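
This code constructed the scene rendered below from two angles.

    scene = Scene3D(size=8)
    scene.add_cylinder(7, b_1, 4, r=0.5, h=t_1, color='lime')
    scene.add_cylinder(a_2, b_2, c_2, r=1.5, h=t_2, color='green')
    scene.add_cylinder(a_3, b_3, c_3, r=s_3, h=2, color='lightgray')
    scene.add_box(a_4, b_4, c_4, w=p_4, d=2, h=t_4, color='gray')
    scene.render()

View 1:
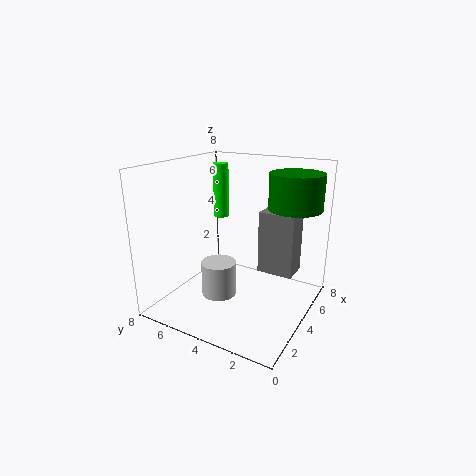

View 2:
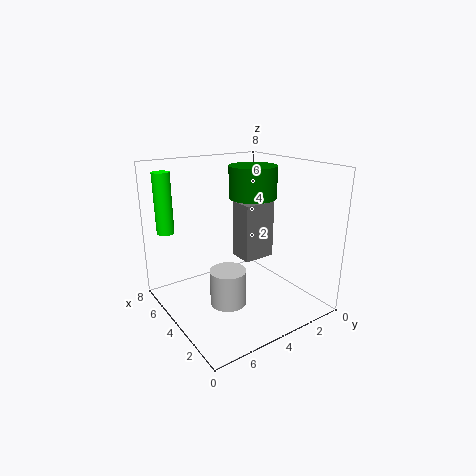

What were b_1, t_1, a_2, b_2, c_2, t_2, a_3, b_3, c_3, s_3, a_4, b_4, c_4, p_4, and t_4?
b_1 = 7; t_1 = 3.5; a_2 = 6; b_2 = 1.5; c_2 = 5.5; t_2 = 2; a_3 = 3.5; b_3 = 5; c_3 = 0.5; s_3 = 1; a_4 = 4.5; b_4 = 1; c_4 = 2; p_4 = 1.5; t_4 = 3.5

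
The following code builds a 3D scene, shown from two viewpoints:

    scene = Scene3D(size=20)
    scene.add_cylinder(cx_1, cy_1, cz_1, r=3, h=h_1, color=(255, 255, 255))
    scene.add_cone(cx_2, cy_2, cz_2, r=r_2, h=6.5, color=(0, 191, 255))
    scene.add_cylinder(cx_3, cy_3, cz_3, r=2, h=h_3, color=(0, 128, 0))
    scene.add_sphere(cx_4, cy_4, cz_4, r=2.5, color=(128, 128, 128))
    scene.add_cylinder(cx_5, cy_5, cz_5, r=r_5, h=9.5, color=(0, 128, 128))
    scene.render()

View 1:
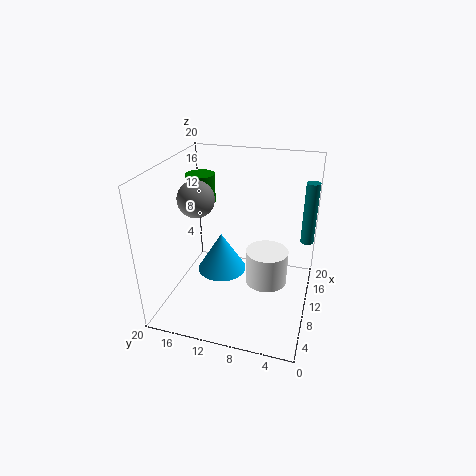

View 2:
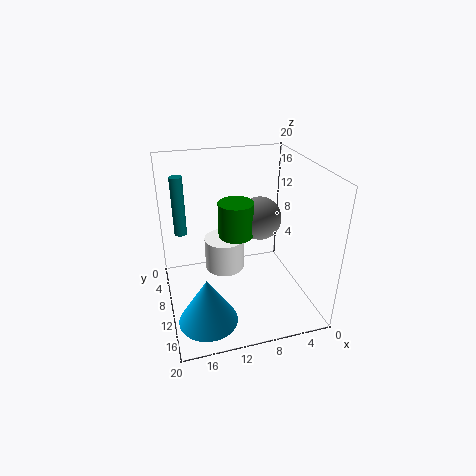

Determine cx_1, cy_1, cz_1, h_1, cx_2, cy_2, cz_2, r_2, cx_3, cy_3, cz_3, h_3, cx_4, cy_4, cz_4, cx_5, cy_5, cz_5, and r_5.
cx_1 = 11
cy_1 = 6
cz_1 = 3
h_1 = 5
cx_2 = 15.5
cy_2 = 14.5
cz_2 = 0.5
r_2 = 4
cx_3 = 12
cy_3 = 16
cz_3 = 14
h_3 = 4
cx_4 = 9
cy_4 = 15.5
cz_4 = 15.5
cx_5 = 17
cy_5 = 1
cz_5 = 7
r_5 = 1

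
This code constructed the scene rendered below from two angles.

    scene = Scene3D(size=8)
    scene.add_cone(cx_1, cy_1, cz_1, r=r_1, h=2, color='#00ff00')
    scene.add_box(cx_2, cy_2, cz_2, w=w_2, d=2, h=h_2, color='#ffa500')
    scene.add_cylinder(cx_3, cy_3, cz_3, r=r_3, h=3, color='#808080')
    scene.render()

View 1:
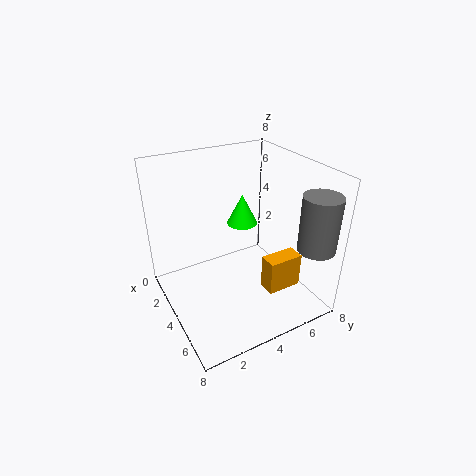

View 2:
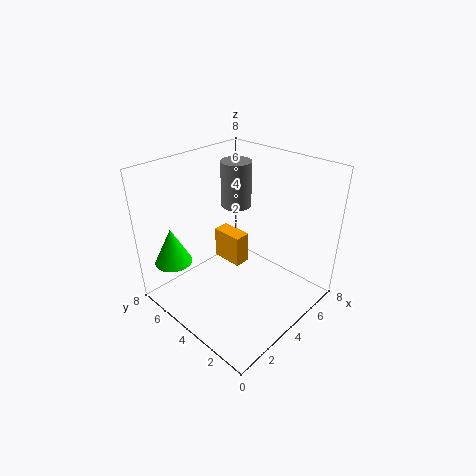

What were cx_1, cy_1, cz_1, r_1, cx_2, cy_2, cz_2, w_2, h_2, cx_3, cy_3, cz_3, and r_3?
cx_1 = 1
cy_1 = 6
cz_1 = 3
r_1 = 1
cx_2 = 5
cy_2 = 5
cz_2 = 1
w_2 = 1
h_2 = 2
cx_3 = 7
cy_3 = 7
cz_3 = 4
r_3 = 1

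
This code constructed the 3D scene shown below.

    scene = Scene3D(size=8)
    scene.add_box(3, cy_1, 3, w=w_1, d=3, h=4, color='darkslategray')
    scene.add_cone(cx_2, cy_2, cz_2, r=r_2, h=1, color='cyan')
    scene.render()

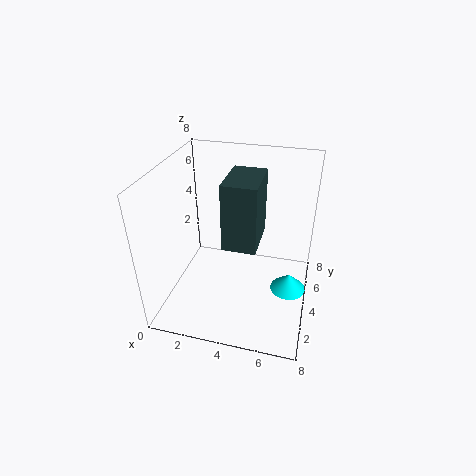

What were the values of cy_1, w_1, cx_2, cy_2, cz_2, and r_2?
cy_1 = 4
w_1 = 2
cx_2 = 7
cy_2 = 4
cz_2 = 1
r_2 = 1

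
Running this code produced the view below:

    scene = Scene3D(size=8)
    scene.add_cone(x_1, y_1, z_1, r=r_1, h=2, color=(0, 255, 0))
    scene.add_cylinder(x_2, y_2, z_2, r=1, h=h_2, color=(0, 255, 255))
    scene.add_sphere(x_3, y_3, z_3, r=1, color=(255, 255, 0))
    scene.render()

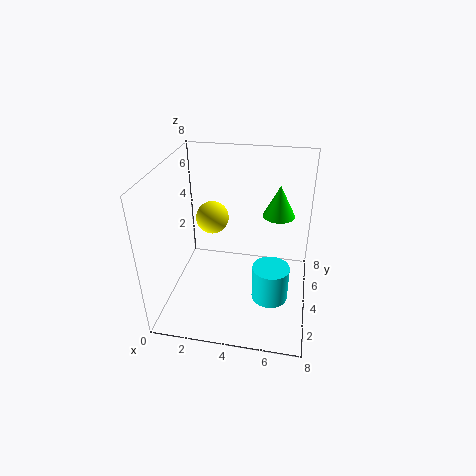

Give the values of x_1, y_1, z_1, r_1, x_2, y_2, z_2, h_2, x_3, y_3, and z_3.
x_1 = 6, y_1 = 7, z_1 = 4, r_1 = 1, x_2 = 6, y_2 = 3, z_2 = 1, h_2 = 2, x_3 = 2, y_3 = 6, z_3 = 4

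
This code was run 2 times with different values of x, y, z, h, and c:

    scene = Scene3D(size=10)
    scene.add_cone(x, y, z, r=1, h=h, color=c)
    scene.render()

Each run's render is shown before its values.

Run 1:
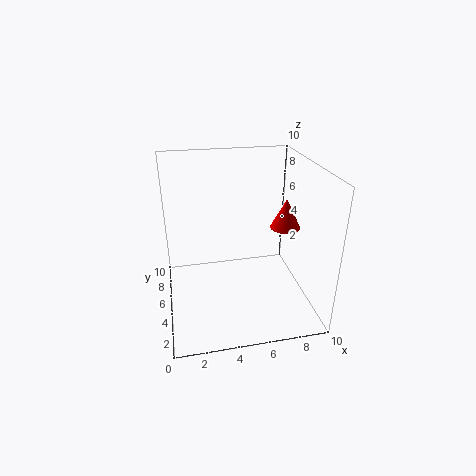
x = 8, y = 4, z = 6, h = 2, c = 'red'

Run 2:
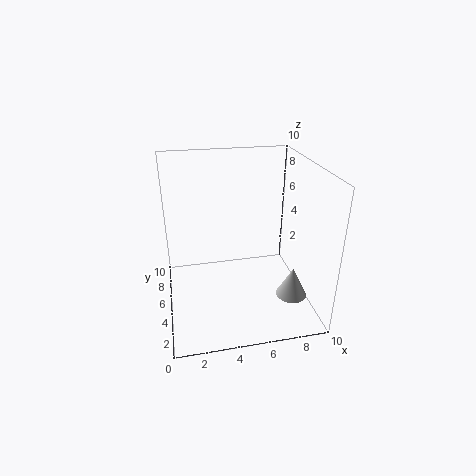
x = 8, y = 2, z = 2, h = 2, c = 'lightgray'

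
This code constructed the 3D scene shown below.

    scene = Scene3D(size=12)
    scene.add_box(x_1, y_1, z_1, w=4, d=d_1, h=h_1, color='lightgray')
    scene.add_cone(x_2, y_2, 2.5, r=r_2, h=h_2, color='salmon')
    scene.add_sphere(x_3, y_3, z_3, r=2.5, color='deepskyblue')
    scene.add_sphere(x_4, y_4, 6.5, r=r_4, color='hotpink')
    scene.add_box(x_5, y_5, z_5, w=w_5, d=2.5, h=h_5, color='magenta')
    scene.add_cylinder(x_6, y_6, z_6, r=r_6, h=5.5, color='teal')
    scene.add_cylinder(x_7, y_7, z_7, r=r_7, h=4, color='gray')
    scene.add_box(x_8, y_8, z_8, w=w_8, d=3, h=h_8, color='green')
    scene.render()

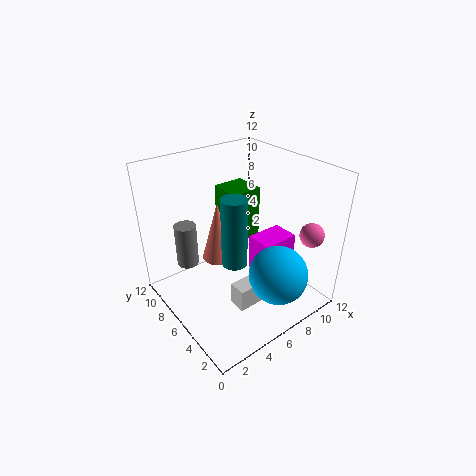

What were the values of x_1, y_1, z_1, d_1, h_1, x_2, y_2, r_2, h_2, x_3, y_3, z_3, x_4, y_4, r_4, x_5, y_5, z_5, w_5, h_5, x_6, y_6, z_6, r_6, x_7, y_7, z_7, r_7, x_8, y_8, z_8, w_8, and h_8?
x_1 = 4.5, y_1 = 3.5, z_1 = 0.5, d_1 = 1.5, h_1 = 2, x_2 = 6, y_2 = 9, r_2 = 1.5, h_2 = 5.5, x_3 = 8, y_3 = 3, z_3 = 3, x_4 = 10.5, y_4 = 2, r_4 = 1, x_5 = 8.5, y_5 = 5, z_5 = 1, w_5 = 3.5, h_5 = 3.5, x_6 = 4.5, y_6 = 4.5, z_6 = 5, r_6 = 1, x_7 = 3.5, y_7 = 10.5, z_7 = 2, r_7 = 1, x_8 = 7.5, y_8 = 8.5, z_8 = 3.5, w_8 = 3, h_8 = 5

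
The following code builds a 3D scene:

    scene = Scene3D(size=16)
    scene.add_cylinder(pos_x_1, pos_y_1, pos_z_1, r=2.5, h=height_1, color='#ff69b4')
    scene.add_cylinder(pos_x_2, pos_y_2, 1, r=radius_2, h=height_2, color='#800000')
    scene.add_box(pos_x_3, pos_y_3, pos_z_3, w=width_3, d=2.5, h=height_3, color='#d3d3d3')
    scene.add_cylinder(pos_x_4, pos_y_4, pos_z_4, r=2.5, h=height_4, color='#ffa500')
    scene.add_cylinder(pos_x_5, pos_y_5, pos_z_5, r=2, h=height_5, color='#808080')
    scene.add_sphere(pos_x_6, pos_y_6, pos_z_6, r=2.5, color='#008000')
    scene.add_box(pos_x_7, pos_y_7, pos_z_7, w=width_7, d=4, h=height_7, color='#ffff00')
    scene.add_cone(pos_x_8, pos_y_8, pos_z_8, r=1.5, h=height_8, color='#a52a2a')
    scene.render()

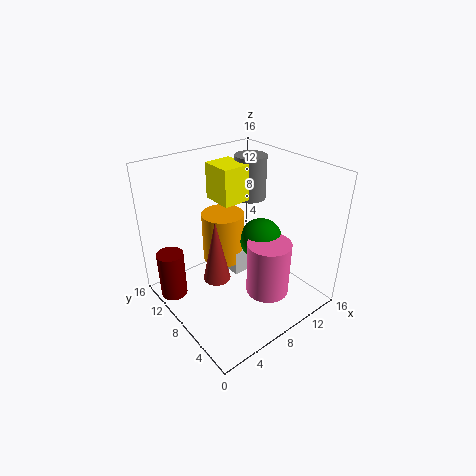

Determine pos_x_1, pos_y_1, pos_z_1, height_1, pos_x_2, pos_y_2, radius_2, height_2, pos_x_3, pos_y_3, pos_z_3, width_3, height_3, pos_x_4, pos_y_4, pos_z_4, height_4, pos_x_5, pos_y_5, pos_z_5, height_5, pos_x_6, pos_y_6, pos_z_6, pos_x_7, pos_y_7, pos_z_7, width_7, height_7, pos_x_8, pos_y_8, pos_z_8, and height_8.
pos_x_1 = 10.5; pos_y_1 = 5.5; pos_z_1 = 1; height_1 = 6.5; pos_x_2 = 1.5; pos_y_2 = 12; radius_2 = 1.5; height_2 = 5.5; pos_x_3 = 8.5; pos_y_3 = 9; pos_z_3 = 2; width_3 = 2; height_3 = 3; pos_x_4 = 8.5; pos_y_4 = 11.5; pos_z_4 = 3.5; height_4 = 6; pos_x_5 = 14; pos_y_5 = 13; pos_z_5 = 9.5; height_5 = 5.5; pos_x_6 = 11.5; pos_y_6 = 8; pos_z_6 = 6.5; pos_x_7 = 9; pos_y_7 = 11.5; pos_z_7 = 10; width_7 = 3.5; height_7 = 4.5; pos_x_8 = 5; pos_y_8 = 8; pos_z_8 = 4; height_8 = 7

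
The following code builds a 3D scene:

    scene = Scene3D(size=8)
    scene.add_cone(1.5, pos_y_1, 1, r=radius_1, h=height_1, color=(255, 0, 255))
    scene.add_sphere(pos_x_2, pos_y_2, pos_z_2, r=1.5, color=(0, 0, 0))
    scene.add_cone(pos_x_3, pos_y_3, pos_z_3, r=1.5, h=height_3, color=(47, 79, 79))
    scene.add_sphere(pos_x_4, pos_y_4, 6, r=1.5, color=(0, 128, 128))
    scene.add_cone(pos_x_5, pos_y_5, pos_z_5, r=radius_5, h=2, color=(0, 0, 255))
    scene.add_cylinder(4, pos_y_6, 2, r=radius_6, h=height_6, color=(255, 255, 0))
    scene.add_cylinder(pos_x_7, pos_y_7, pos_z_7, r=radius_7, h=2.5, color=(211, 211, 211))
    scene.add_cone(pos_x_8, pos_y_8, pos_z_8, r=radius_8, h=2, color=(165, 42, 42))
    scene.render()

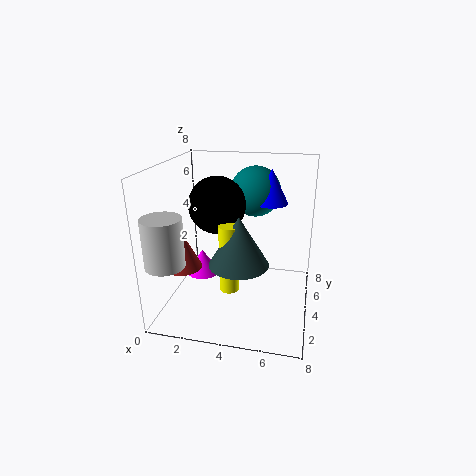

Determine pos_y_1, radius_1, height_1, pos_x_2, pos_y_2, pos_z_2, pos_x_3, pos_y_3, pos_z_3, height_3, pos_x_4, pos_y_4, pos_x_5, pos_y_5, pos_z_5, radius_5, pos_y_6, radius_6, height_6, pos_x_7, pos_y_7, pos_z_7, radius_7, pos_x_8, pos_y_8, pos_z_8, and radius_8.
pos_y_1 = 5; radius_1 = 1; height_1 = 1.5; pos_x_2 = 3; pos_y_2 = 3.5; pos_z_2 = 6; pos_x_3 = 4.5; pos_y_3 = 2; pos_z_3 = 3.5; height_3 = 2.5; pos_x_4 = 4.5; pos_y_4 = 6.5; pos_x_5 = 5.5; pos_y_5 = 6; pos_z_5 = 5.5; radius_5 = 1; pos_y_6 = 2; radius_6 = 0.5; height_6 = 3.5; pos_x_7 = 1; pos_y_7 = 1; pos_z_7 = 3.5; radius_7 = 1; pos_x_8 = 1.5; pos_y_8 = 2; pos_z_8 = 3; radius_8 = 1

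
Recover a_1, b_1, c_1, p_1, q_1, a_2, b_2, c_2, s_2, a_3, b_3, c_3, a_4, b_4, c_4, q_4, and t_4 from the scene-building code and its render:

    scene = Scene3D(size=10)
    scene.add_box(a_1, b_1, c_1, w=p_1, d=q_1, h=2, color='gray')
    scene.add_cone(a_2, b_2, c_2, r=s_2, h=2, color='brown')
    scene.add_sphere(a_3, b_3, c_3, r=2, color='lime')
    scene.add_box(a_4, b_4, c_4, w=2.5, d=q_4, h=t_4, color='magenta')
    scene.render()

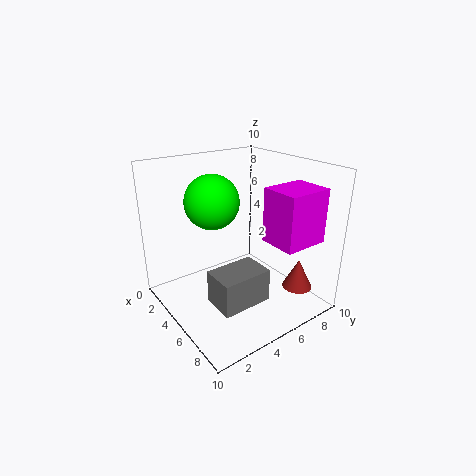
a_1 = 7.5
b_1 = 1
c_1 = 3
p_1 = 2
q_1 = 3
a_2 = 8.5
b_2 = 7.5
c_2 = 2
s_2 = 1
a_3 = 2.5
b_3 = 4.5
c_3 = 7
a_4 = 7
b_4 = 5.5
c_4 = 5.5
q_4 = 3
t_4 = 3.5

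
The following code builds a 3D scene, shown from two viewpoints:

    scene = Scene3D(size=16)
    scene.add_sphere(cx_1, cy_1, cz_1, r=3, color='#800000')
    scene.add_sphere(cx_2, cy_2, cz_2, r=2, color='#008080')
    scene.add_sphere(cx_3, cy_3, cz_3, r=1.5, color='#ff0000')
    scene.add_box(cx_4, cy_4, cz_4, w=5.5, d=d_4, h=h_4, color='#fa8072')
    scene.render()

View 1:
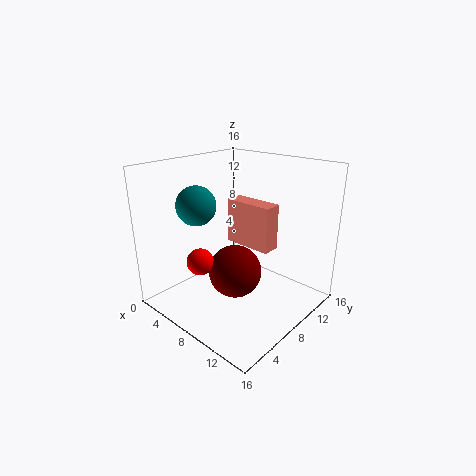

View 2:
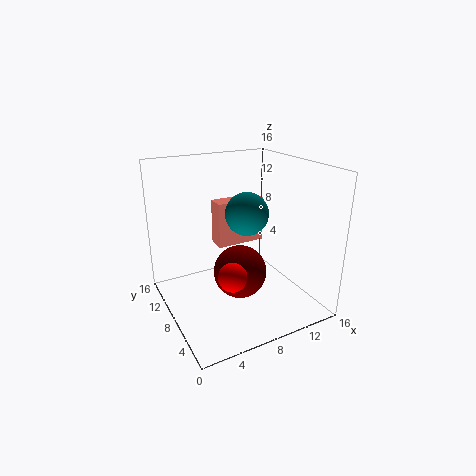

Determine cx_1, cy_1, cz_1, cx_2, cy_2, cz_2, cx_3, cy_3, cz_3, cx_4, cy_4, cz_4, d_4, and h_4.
cx_1 = 8; cy_1 = 7.5; cz_1 = 4; cx_2 = 6.5; cy_2 = 3.5; cz_2 = 12.5; cx_3 = 5.5; cy_3 = 4.5; cz_3 = 5.5; cx_4 = 6; cy_4 = 8.5; cz_4 = 7; d_4 = 2; h_4 = 5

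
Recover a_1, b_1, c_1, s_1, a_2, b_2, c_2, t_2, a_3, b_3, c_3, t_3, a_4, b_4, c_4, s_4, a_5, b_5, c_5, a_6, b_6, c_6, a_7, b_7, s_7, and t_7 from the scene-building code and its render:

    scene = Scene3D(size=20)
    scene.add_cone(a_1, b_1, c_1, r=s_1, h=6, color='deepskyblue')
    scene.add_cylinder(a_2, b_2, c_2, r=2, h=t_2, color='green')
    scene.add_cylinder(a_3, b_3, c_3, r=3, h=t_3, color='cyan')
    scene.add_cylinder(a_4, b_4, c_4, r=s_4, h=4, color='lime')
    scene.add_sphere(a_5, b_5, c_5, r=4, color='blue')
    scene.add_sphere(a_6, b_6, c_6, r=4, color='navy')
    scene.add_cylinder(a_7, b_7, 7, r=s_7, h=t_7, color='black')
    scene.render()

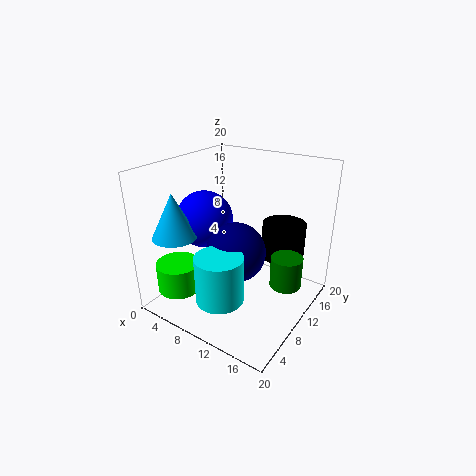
a_1 = 4, b_1 = 4, c_1 = 11, s_1 = 3, a_2 = 18, b_2 = 9, c_2 = 6, t_2 = 4, a_3 = 12, b_3 = 3, c_3 = 5, t_3 = 6, a_4 = 4, b_4 = 4, c_4 = 3, s_4 = 3, a_5 = 5, b_5 = 9, c_5 = 12, a_6 = 11, b_6 = 8, c_6 = 9, a_7 = 15, b_7 = 14, s_7 = 3, t_7 = 5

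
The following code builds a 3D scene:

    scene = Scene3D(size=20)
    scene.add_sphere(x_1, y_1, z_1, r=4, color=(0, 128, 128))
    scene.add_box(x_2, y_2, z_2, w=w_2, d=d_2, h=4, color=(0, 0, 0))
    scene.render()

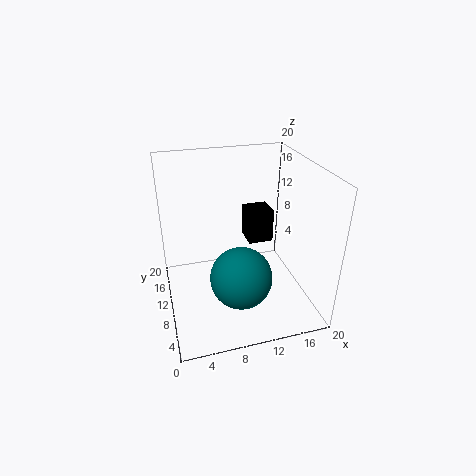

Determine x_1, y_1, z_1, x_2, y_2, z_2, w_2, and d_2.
x_1 = 9
y_1 = 5
z_1 = 7
x_2 = 10
y_2 = 5
z_2 = 12
w_2 = 3
d_2 = 3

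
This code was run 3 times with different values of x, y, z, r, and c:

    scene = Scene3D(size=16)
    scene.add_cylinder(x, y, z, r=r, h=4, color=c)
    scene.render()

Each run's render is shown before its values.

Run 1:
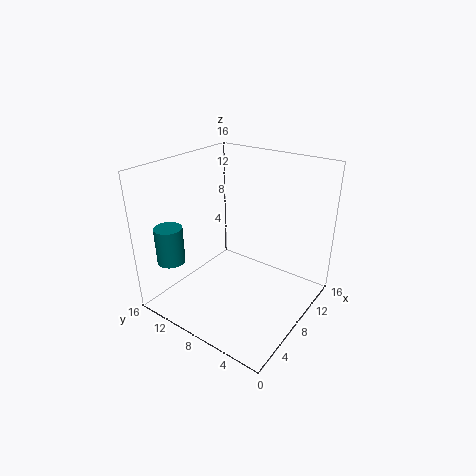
x = 2.5; y = 13; z = 6; r = 1.5; c = 'teal'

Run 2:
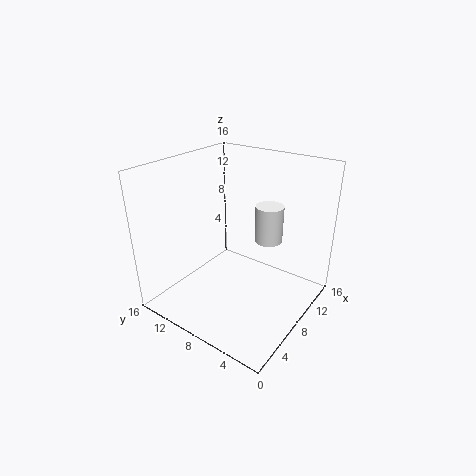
x = 9.5; y = 5; z = 8; r = 1.5; c = 'white'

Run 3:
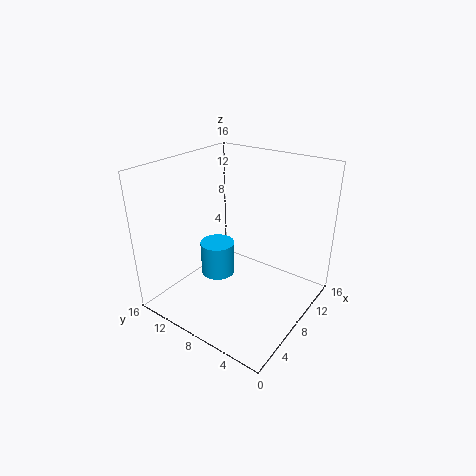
x = 8; y = 11; z = 2.5; r = 2; c = 'deepskyblue'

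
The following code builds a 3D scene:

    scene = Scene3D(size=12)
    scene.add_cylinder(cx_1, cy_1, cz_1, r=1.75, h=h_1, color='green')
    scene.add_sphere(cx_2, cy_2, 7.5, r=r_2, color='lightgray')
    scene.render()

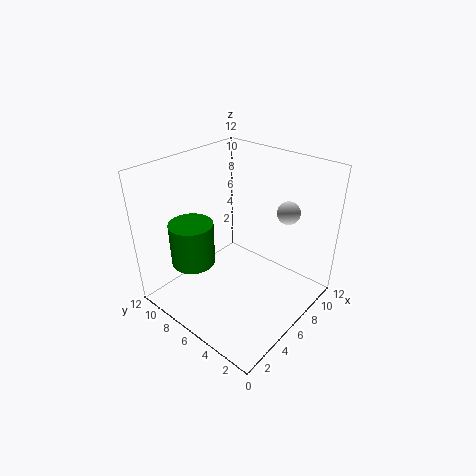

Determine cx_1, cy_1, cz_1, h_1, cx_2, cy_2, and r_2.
cx_1 = 2.75; cy_1 = 8; cz_1 = 4.5; h_1 = 3.5; cx_2 = 10; cy_2 = 3.75; r_2 = 1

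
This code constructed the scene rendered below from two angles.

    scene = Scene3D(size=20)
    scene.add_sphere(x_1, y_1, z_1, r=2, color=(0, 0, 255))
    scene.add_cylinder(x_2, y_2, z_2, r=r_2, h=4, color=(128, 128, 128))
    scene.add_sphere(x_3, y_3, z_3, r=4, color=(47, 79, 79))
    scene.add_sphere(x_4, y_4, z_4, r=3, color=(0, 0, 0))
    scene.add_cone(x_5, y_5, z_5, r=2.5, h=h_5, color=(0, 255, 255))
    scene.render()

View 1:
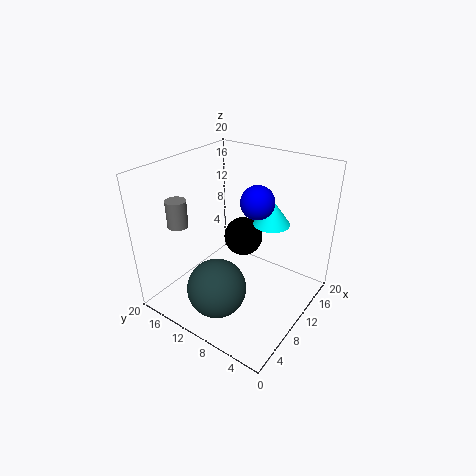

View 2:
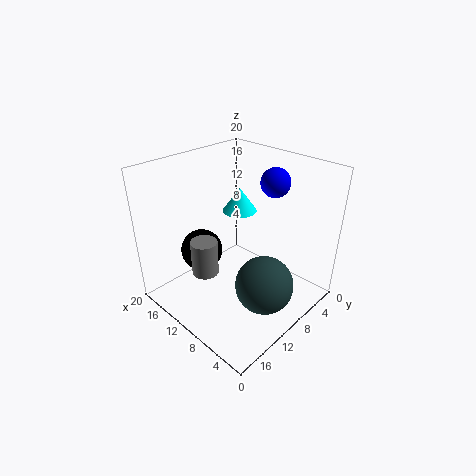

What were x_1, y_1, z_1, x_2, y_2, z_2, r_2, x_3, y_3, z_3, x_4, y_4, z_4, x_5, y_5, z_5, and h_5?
x_1 = 7.5
y_1 = 5.5
z_1 = 17.5
x_2 = 7
y_2 = 18.5
z_2 = 10.5
r_2 = 1.5
x_3 = 5
y_3 = 10
z_3 = 4.5
x_4 = 15
y_4 = 12.5
z_4 = 7
x_5 = 13
y_5 = 6.5
z_5 = 12
h_5 = 3.5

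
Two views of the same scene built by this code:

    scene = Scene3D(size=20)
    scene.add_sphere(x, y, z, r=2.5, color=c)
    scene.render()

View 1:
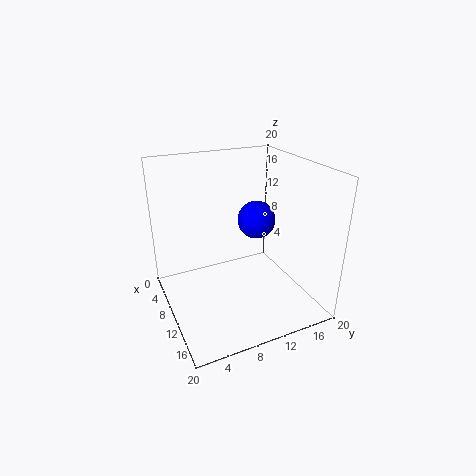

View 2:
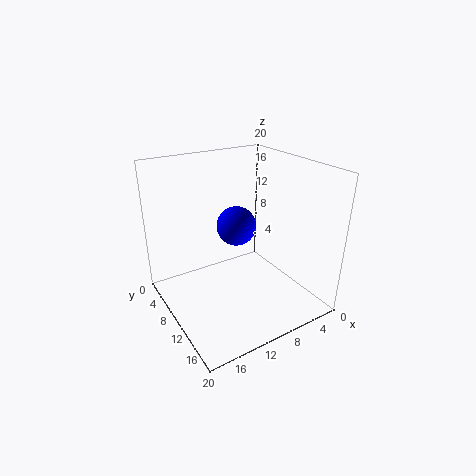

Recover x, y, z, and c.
x = 11.5; y = 12; z = 13; c = 'blue'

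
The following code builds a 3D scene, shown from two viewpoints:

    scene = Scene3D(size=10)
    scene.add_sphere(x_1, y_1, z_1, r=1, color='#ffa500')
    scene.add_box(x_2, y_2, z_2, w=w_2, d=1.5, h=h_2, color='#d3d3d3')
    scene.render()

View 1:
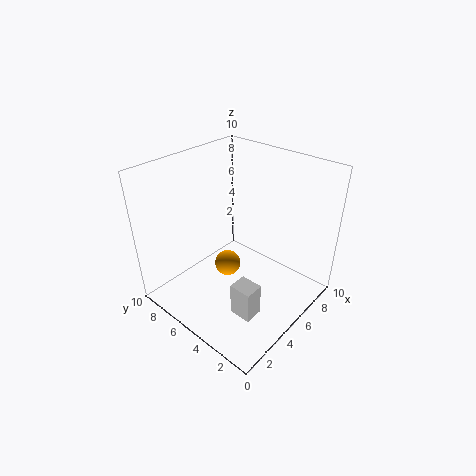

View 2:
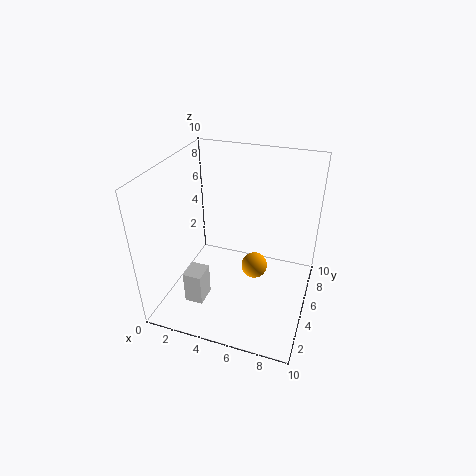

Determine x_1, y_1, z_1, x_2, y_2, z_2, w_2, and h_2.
x_1 = 5.75; y_1 = 6.75; z_1 = 1.5; x_2 = 2.25; y_2 = 1.75; z_2 = 1.25; w_2 = 1.25; h_2 = 2.25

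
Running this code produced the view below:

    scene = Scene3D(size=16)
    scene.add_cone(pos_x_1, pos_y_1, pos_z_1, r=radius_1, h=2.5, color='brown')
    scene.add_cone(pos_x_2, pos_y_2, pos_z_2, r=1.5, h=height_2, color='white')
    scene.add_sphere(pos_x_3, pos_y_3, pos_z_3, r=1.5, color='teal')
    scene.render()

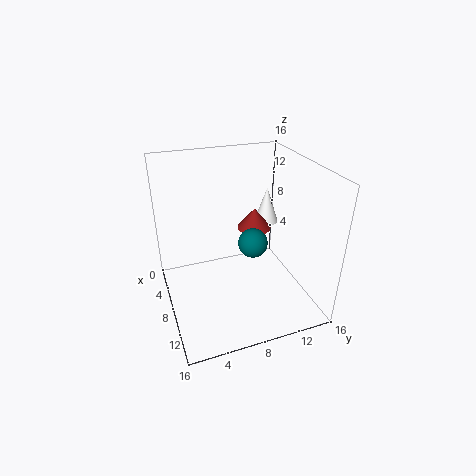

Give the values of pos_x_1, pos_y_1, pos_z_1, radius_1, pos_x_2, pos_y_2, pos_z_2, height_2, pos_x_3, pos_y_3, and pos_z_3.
pos_x_1 = 5.5
pos_y_1 = 11
pos_z_1 = 7.5
radius_1 = 2
pos_x_2 = 3.5
pos_y_2 = 13.5
pos_z_2 = 7
height_2 = 4.5
pos_x_3 = 11
pos_y_3 = 8.5
pos_z_3 = 9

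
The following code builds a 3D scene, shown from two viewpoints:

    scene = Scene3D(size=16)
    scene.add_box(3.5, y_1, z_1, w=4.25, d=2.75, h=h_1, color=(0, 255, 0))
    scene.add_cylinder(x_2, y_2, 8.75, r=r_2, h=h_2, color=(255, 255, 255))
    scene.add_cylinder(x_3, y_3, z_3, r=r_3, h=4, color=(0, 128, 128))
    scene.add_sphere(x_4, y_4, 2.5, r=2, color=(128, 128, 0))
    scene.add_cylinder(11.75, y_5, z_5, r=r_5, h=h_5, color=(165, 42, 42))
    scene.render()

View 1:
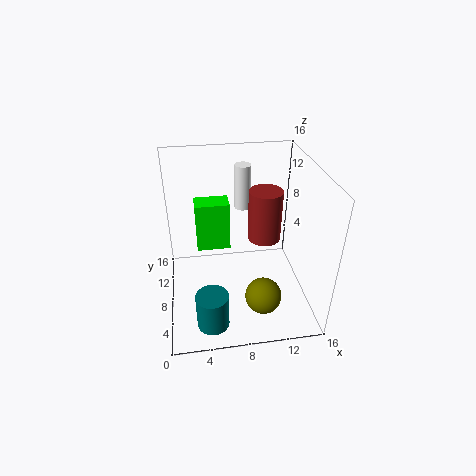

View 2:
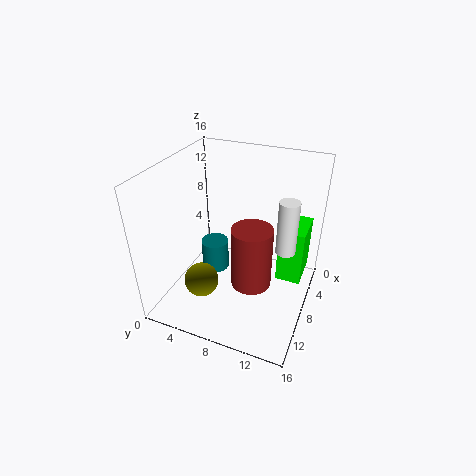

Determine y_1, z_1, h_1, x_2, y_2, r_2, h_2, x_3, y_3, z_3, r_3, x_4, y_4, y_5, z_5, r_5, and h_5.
y_1 = 12.5, z_1 = 3.5, h_1 = 6.25, x_2 = 9.5, y_2 = 13.75, r_2 = 1, h_2 = 5.5, x_3 = 4.5, y_3 = 3.25, z_3 = 0.25, r_3 = 1.75, x_4 = 10.25, y_4 = 4.25, y_5 = 11, z_5 = 5.75, r_5 = 2, h_5 = 6.25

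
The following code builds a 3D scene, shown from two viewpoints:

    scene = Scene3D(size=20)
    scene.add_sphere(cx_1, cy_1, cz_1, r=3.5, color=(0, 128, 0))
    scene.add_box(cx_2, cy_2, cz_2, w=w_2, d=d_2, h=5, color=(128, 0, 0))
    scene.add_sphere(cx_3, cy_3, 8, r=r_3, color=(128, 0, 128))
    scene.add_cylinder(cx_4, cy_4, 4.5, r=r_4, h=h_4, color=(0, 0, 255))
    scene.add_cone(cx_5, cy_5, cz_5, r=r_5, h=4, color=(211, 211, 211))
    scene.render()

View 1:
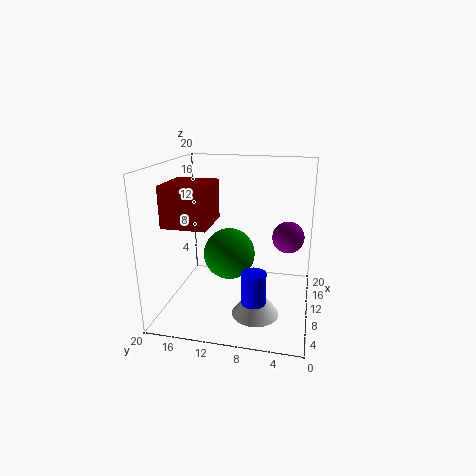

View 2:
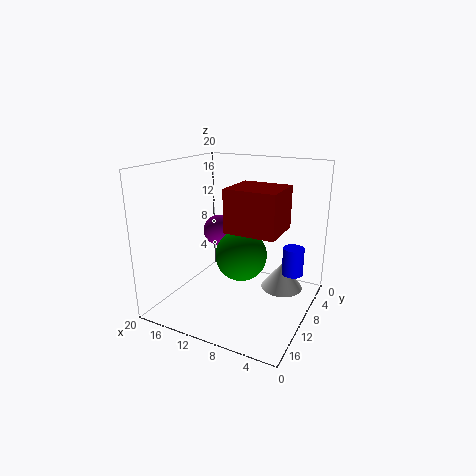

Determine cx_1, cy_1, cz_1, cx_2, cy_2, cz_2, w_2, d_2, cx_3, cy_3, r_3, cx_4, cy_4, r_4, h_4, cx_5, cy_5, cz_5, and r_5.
cx_1 = 9; cy_1 = 11; cz_1 = 8; cx_2 = 2; cy_2 = 12; cz_2 = 13.5; w_2 = 6; d_2 = 5.5; cx_3 = 17; cy_3 = 3.5; r_3 = 2.5; cx_4 = 3; cy_4 = 6.5; r_4 = 1.5; h_4 = 4; cx_5 = 4.5; cy_5 = 6.5; cz_5 = 2; r_5 = 3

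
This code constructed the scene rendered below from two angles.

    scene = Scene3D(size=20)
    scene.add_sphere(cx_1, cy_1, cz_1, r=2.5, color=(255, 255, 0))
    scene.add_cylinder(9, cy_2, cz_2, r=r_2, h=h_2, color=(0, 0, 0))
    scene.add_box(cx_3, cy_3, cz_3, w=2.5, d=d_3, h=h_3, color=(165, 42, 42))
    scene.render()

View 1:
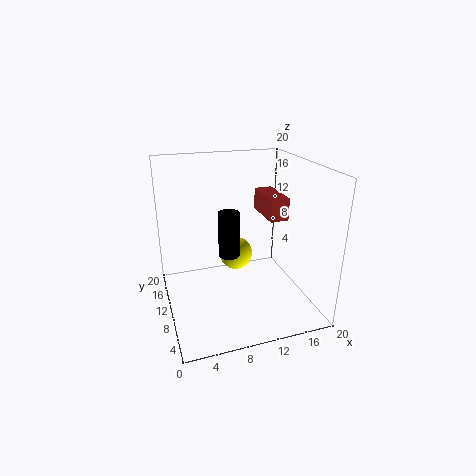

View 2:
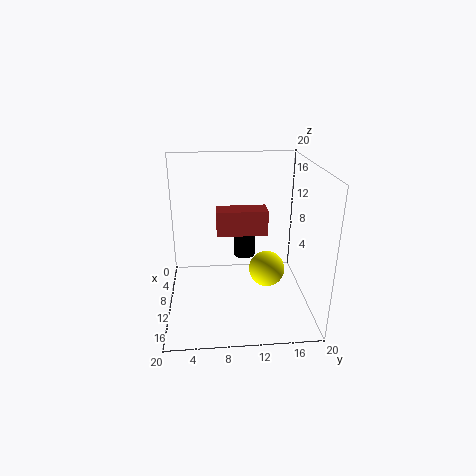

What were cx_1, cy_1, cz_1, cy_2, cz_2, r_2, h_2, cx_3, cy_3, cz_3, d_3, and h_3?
cx_1 = 11, cy_1 = 14, cz_1 = 5.5, cy_2 = 11, cz_2 = 7, r_2 = 1.5, h_2 = 6.5, cx_3 = 13.5, cy_3 = 7, cz_3 = 13, d_3 = 6, h_3 = 3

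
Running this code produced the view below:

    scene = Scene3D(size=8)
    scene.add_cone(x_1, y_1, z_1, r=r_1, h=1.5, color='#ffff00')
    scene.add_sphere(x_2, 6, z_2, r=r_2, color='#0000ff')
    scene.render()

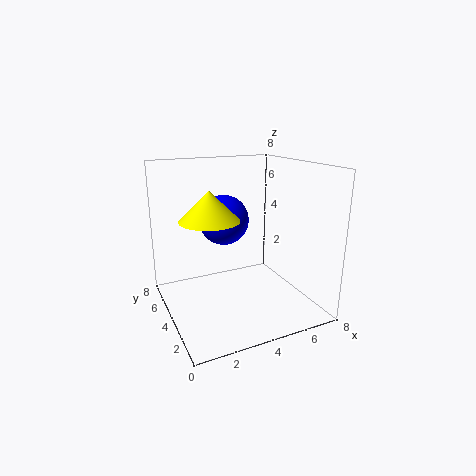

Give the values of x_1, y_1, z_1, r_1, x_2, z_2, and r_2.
x_1 = 2; y_1 = 3; z_1 = 5.5; r_1 = 1.5; x_2 = 4; z_2 = 4.5; r_2 = 1.5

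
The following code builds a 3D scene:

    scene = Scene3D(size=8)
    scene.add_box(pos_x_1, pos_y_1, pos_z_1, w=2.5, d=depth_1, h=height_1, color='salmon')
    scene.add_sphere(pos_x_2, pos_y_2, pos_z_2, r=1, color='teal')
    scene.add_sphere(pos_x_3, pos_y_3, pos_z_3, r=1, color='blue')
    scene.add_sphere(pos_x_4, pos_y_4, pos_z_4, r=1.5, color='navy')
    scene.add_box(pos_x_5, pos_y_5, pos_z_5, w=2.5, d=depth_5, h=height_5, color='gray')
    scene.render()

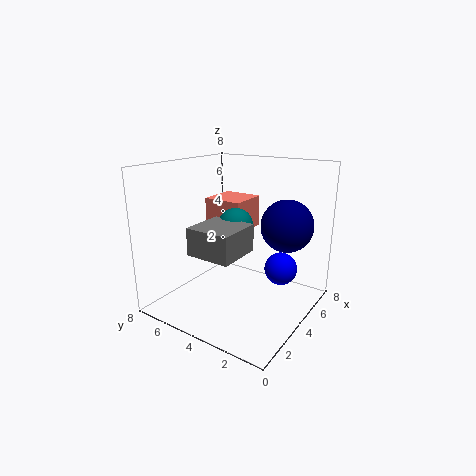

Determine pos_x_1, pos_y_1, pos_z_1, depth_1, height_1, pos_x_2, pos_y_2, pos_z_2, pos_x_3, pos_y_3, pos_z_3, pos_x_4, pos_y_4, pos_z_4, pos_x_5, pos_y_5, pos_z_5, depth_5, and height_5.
pos_x_1 = 5.5
pos_y_1 = 5
pos_z_1 = 3.5
depth_1 = 2.5
height_1 = 2
pos_x_2 = 4.5
pos_y_2 = 4.5
pos_z_2 = 4.5
pos_x_3 = 6.5
pos_y_3 = 2.5
pos_z_3 = 1.5
pos_x_4 = 6
pos_y_4 = 2
pos_z_4 = 4.5
pos_x_5 = 1.5
pos_y_5 = 3
pos_z_5 = 3.5
depth_5 = 2.5
height_5 = 1.5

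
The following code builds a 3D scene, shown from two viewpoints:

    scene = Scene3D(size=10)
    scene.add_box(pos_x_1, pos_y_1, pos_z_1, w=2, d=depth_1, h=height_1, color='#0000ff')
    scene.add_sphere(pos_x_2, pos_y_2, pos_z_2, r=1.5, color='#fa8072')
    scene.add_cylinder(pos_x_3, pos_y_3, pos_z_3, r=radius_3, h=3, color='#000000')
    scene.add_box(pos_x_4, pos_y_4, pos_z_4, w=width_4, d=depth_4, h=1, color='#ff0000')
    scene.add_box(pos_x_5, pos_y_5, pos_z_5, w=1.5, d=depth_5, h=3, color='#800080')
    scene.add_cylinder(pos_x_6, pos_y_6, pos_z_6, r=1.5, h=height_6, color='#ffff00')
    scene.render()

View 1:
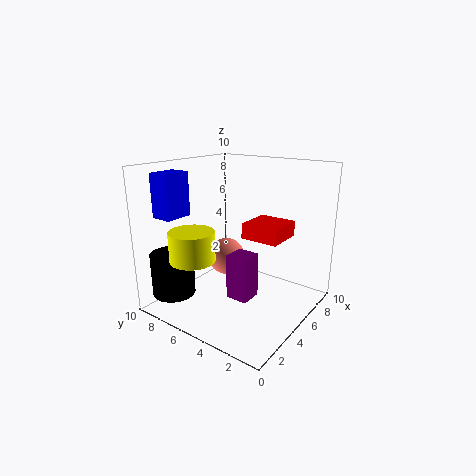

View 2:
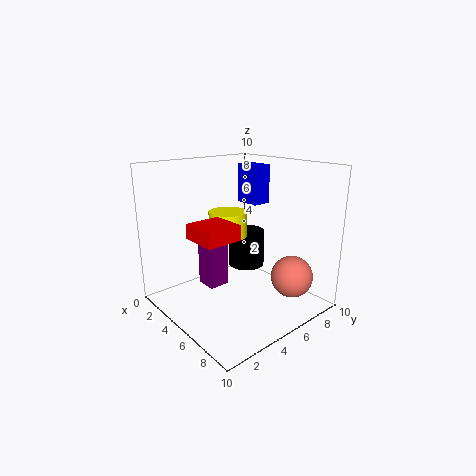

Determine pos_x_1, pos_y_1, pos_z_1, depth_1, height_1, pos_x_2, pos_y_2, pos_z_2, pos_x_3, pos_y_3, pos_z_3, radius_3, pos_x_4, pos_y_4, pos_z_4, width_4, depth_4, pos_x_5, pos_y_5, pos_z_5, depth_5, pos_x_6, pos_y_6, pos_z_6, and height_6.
pos_x_1 = 1.5
pos_y_1 = 8
pos_z_1 = 6.5
depth_1 = 1.5
height_1 = 3
pos_x_2 = 7.5
pos_y_2 = 8
pos_z_2 = 2
pos_x_3 = 2
pos_y_3 = 8.5
pos_z_3 = 1
radius_3 = 1.5
pos_x_4 = 4
pos_y_4 = 1.5
pos_z_4 = 5.5
width_4 = 2.5
depth_4 = 2.5
pos_x_5 = 3
pos_y_5 = 3
pos_z_5 = 1.5
depth_5 = 1.5
pos_x_6 = 2
pos_y_6 = 6.5
pos_z_6 = 4
height_6 = 2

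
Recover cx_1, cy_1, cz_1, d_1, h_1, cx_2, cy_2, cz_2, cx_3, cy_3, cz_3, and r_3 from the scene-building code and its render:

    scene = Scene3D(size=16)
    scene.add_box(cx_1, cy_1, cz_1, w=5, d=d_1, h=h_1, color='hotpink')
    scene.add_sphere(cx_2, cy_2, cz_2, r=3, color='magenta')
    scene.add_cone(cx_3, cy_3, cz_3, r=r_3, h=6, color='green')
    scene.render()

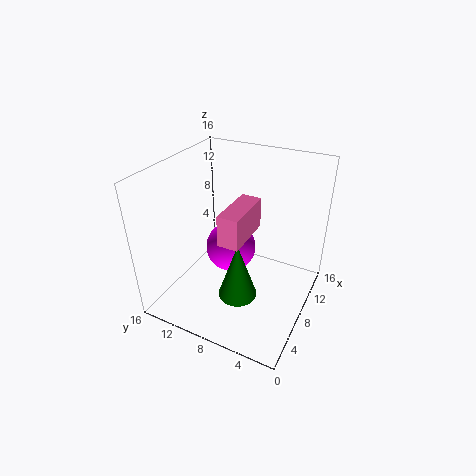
cx_1 = 2, cy_1 = 5, cz_1 = 11, d_1 = 2, h_1 = 3, cx_2 = 10, cy_2 = 10, cz_2 = 5, cx_3 = 4, cy_3 = 6, cz_3 = 4, r_3 = 2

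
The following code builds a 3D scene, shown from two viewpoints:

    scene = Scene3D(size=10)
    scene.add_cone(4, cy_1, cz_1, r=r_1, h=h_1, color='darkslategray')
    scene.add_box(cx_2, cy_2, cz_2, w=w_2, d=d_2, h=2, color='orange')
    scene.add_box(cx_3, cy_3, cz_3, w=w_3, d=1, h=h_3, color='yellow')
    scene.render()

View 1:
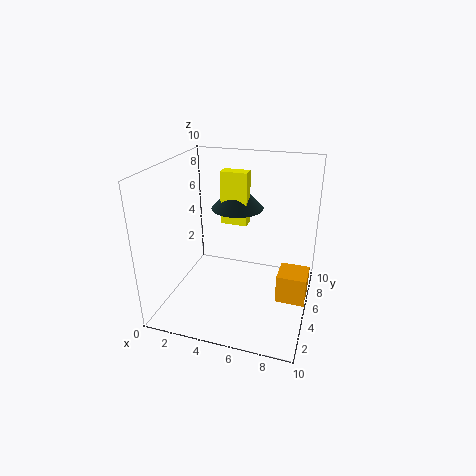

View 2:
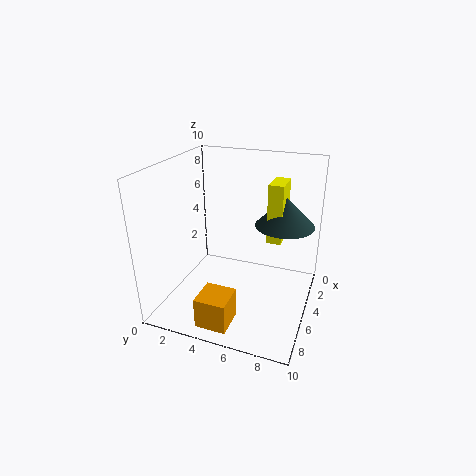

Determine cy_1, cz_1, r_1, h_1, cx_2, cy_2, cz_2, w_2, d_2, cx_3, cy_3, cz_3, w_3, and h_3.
cy_1 = 8
cz_1 = 6
r_1 = 2
h_1 = 2
cx_2 = 8
cy_2 = 4
cz_2 = 1
w_2 = 2
d_2 = 2
cx_3 = 3
cy_3 = 7
cz_3 = 5
w_3 = 2
h_3 = 4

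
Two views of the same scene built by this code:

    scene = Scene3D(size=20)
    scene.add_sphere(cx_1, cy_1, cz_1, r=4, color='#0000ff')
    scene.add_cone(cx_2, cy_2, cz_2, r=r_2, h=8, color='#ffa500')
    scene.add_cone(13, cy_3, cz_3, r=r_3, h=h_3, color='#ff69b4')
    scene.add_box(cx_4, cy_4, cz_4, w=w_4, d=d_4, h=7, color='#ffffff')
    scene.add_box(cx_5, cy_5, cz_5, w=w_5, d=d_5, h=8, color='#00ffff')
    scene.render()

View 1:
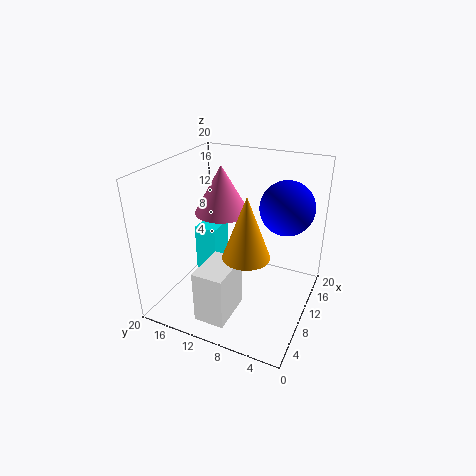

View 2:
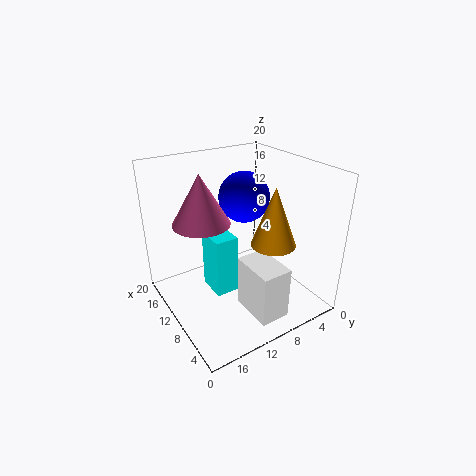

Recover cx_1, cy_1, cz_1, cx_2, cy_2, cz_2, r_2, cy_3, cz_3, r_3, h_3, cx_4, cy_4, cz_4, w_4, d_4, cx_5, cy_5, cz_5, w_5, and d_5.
cx_1 = 16
cy_1 = 5
cz_1 = 13
cx_2 = 6
cy_2 = 7
cz_2 = 10
r_2 = 3
cy_3 = 14
cz_3 = 12
r_3 = 4
h_3 = 7
cx_4 = 1
cy_4 = 8
cz_4 = 2
w_4 = 6
d_4 = 4
cx_5 = 7
cy_5 = 12
cz_5 = 4
w_5 = 4
d_5 = 3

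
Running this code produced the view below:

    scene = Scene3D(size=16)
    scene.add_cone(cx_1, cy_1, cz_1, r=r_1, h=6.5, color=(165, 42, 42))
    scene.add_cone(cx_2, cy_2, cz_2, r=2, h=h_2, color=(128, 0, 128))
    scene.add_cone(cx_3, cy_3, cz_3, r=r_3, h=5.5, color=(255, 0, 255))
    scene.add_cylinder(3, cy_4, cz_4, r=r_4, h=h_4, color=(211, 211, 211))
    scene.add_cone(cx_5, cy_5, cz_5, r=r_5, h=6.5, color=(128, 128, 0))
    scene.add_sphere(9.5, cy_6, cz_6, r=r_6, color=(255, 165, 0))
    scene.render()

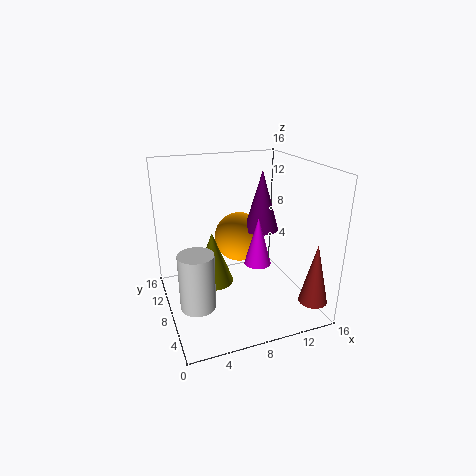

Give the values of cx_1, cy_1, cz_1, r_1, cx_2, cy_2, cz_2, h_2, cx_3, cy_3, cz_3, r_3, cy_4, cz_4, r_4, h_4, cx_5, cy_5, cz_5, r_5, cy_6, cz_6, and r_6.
cx_1 = 14
cy_1 = 1.5
cz_1 = 2.5
r_1 = 1.5
cx_2 = 11.5
cy_2 = 9.5
cz_2 = 8
h_2 = 7
cx_3 = 10
cy_3 = 7
cz_3 = 5
r_3 = 1.5
cy_4 = 7.5
cz_4 = 0.5
r_4 = 2
h_4 = 6.5
cx_5 = 6
cy_5 = 11.5
cz_5 = 1
r_5 = 2.5
cy_6 = 11.5
cz_6 = 6.5
r_6 = 3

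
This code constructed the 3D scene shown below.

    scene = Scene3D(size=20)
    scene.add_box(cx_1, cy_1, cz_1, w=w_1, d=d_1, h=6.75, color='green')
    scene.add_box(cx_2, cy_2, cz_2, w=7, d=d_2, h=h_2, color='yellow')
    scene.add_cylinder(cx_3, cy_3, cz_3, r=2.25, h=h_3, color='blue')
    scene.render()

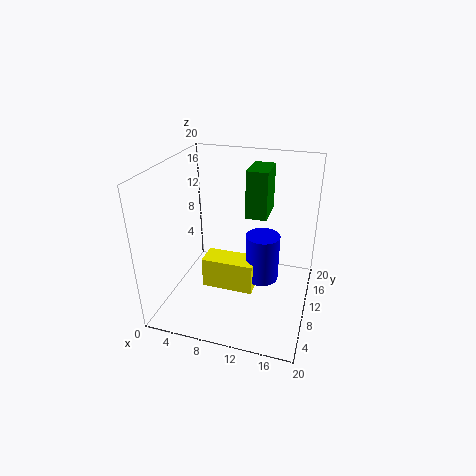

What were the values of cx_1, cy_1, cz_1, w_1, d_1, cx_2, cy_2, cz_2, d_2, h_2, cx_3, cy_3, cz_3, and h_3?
cx_1 = 10.5; cy_1 = 11.75; cz_1 = 12.25; w_1 = 3; d_1 = 5; cx_2 = 6; cy_2 = 6.25; cz_2 = 3.75; d_2 = 3.25; h_2 = 4.25; cx_3 = 13.75; cy_3 = 9; cz_3 = 5; h_3 = 6.5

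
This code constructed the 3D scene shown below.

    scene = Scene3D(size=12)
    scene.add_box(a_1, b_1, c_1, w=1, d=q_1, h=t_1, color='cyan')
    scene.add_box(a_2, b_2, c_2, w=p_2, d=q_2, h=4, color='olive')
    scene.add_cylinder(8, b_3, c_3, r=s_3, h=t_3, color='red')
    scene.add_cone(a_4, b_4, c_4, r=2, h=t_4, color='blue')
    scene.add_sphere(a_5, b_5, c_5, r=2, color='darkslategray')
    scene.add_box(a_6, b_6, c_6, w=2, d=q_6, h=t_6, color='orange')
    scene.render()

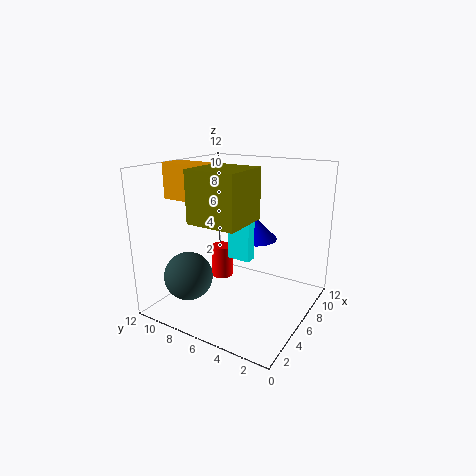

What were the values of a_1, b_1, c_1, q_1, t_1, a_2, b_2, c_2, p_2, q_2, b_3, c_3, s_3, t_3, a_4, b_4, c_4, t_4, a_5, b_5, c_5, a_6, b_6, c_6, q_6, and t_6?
a_1 = 6
b_1 = 5
c_1 = 4
q_1 = 2
t_1 = 4
a_2 = 2
b_2 = 4
c_2 = 8
p_2 = 4
q_2 = 4
b_3 = 9
c_3 = 1
s_3 = 1
t_3 = 3
a_4 = 9
b_4 = 6
c_4 = 5
t_4 = 2
a_5 = 3
b_5 = 9
c_5 = 3
a_6 = 4
b_6 = 8
c_6 = 9
q_6 = 4
t_6 = 3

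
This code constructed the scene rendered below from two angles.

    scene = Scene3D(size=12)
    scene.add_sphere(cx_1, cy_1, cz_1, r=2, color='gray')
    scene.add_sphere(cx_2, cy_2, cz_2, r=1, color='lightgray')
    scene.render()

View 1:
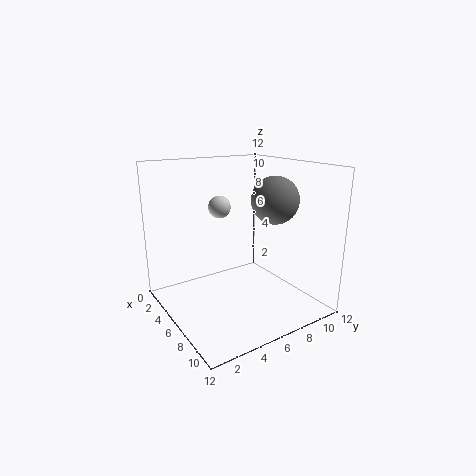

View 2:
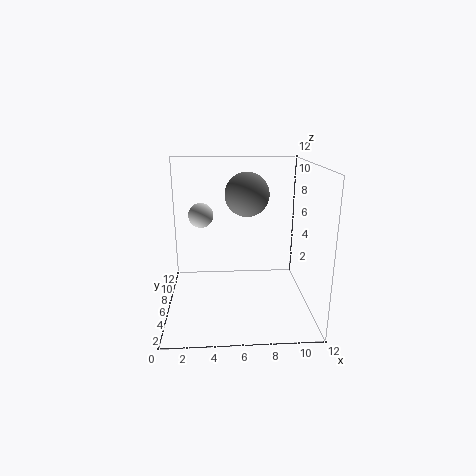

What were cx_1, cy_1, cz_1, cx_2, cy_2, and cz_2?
cx_1 = 7
cy_1 = 9
cz_1 = 9
cx_2 = 3
cy_2 = 6
cz_2 = 8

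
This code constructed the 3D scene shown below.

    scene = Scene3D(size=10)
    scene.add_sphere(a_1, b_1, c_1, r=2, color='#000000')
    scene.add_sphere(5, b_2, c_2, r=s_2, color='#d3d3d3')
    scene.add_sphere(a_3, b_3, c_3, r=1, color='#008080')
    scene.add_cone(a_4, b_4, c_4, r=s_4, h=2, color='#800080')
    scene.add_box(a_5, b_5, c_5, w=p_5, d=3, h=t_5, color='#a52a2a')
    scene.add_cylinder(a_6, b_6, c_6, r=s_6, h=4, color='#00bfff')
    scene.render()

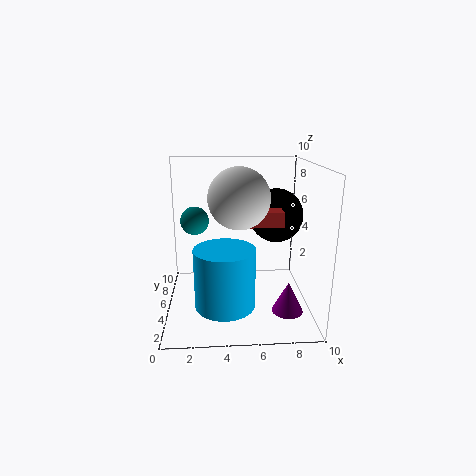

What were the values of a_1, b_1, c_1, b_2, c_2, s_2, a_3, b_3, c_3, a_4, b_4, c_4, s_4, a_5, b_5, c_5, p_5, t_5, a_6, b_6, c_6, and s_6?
a_1 = 8; b_1 = 7; c_1 = 6; b_2 = 4; c_2 = 8; s_2 = 2; a_3 = 2; b_3 = 6; c_3 = 6; a_4 = 8; b_4 = 2; c_4 = 1; s_4 = 1; a_5 = 5; b_5 = 4; c_5 = 6; p_5 = 3; t_5 = 1; a_6 = 4; b_6 = 3; c_6 = 1; s_6 = 2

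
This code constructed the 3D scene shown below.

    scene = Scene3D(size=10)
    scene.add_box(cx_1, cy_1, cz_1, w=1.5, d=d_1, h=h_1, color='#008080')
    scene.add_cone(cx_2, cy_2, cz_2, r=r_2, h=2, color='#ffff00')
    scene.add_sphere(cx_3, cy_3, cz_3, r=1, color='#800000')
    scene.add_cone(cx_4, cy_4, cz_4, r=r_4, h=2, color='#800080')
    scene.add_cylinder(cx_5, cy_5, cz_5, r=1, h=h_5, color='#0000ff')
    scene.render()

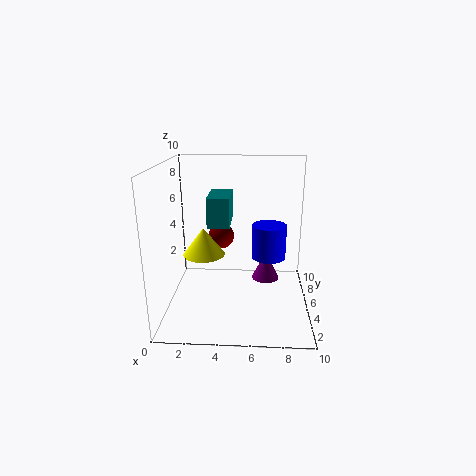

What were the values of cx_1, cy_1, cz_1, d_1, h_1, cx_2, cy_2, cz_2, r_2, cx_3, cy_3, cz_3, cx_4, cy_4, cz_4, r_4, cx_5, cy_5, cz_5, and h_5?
cx_1 = 3; cy_1 = 4; cz_1 = 6; d_1 = 3; h_1 = 2; cx_2 = 2.5; cy_2 = 5.5; cz_2 = 3.5; r_2 = 1.5; cx_3 = 3.5; cy_3 = 8; cz_3 = 4; cx_4 = 7; cy_4 = 6; cz_4 = 1.5; r_4 = 1; cx_5 = 7; cy_5 = 2; cz_5 = 5; h_5 = 2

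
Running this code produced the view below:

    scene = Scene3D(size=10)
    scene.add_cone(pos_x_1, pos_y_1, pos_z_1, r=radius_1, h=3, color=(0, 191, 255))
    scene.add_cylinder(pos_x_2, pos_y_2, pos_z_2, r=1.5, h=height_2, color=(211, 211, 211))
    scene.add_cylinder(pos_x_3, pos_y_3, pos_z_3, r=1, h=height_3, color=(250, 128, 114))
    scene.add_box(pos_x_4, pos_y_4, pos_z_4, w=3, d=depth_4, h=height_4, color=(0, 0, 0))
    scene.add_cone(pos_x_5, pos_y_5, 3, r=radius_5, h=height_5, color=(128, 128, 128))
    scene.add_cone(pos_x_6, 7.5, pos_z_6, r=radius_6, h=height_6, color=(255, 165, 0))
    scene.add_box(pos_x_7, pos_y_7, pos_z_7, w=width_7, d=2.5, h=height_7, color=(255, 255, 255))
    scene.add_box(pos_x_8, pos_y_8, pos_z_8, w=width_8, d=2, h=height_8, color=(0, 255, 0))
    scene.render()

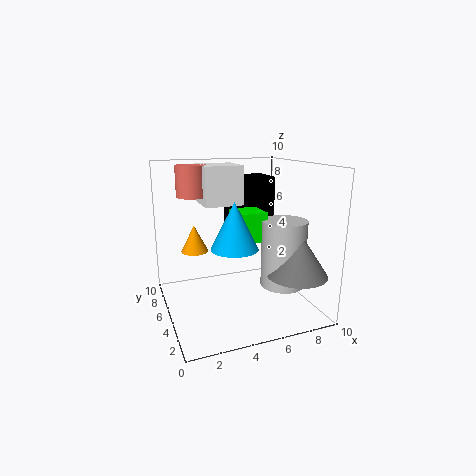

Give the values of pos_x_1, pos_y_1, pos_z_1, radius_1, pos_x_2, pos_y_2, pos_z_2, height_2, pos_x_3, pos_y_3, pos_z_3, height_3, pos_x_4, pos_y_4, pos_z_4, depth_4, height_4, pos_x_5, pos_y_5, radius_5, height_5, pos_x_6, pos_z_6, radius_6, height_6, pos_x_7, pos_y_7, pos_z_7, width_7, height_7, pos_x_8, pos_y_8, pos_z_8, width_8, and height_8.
pos_x_1 = 4
pos_y_1 = 3
pos_z_1 = 5
radius_1 = 1.5
pos_x_2 = 7.5
pos_y_2 = 3
pos_z_2 = 2
height_2 = 4.5
pos_x_3 = 2
pos_y_3 = 5.5
pos_z_3 = 8
height_3 = 2
pos_x_4 = 5
pos_y_4 = 5.5
pos_z_4 = 5.5
depth_4 = 2.5
height_4 = 3.5
pos_x_5 = 8
pos_y_5 = 2
radius_5 = 2
height_5 = 3
pos_x_6 = 2.5
pos_z_6 = 3.5
radius_6 = 1
height_6 = 2
pos_x_7 = 2.5
pos_y_7 = 4
pos_z_7 = 7.5
width_7 = 2.5
height_7 = 2.5
pos_x_8 = 4.5
pos_y_8 = 3.5
pos_z_8 = 5
width_8 = 2
height_8 = 2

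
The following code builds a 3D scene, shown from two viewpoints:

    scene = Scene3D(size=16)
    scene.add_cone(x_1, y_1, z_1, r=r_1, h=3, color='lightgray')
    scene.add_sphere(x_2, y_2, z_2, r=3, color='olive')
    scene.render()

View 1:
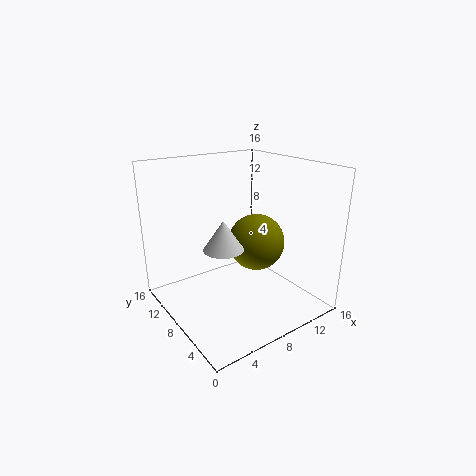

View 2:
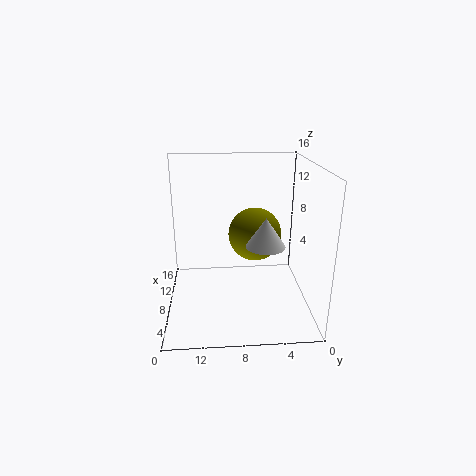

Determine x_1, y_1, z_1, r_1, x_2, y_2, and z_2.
x_1 = 4.5, y_1 = 5.5, z_1 = 8.5, r_1 = 2, x_2 = 9, y_2 = 6, z_2 = 8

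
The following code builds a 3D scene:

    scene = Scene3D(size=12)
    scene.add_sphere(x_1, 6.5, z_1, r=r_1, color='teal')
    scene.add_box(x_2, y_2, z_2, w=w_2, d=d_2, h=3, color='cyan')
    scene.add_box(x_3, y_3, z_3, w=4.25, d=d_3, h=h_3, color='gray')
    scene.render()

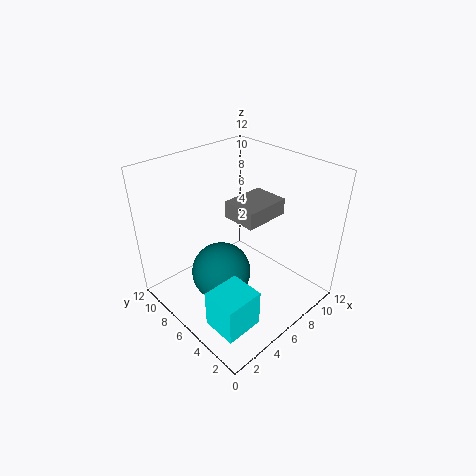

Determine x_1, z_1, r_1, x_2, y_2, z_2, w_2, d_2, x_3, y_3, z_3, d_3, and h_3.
x_1 = 4.5; z_1 = 3; r_1 = 2.5; x_2 = 0.75; y_2 = 1.25; z_2 = 1.5; w_2 = 3; d_2 = 2.75; x_3 = 7; y_3 = 5.5; z_3 = 6.5; d_3 = 3.25; h_3 = 1.5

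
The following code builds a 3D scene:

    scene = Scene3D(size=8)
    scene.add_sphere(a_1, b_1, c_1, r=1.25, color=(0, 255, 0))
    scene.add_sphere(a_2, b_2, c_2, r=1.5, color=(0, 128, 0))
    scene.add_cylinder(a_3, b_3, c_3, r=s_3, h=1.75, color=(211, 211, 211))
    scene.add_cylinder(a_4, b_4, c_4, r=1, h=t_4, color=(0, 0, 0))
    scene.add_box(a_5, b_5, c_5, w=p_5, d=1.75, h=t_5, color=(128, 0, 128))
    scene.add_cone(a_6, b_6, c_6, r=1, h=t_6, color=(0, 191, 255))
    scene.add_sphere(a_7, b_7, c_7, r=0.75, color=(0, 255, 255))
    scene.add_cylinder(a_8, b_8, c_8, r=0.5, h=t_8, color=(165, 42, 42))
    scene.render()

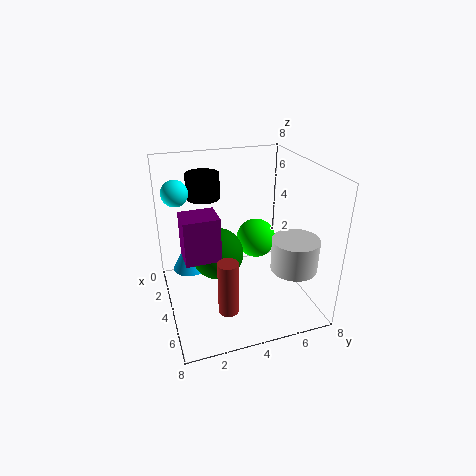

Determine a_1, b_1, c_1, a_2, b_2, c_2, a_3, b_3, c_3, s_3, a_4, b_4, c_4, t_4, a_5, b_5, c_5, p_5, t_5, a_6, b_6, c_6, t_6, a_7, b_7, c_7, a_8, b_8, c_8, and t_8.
a_1 = 1.75, b_1 = 6, c_1 = 2.5, a_2 = 3.25, b_2 = 3, c_2 = 2.75, a_3 = 6, b_3 = 6.5, c_3 = 2.75, s_3 = 1.25, a_4 = 1.25, b_4 = 2.75, c_4 = 5.5, t_4 = 1.5, a_5 = 4.5, b_5 = 0.75, c_5 = 4, p_5 = 1.5, t_5 = 2.25, a_6 = 2.25, b_6 = 1.5, c_6 = 1.5, t_6 = 2, a_7 = 2, b_7 = 1, c_7 = 6.25, a_8 = 7, b_8 = 2.5, c_8 = 1.75, t_8 = 2.75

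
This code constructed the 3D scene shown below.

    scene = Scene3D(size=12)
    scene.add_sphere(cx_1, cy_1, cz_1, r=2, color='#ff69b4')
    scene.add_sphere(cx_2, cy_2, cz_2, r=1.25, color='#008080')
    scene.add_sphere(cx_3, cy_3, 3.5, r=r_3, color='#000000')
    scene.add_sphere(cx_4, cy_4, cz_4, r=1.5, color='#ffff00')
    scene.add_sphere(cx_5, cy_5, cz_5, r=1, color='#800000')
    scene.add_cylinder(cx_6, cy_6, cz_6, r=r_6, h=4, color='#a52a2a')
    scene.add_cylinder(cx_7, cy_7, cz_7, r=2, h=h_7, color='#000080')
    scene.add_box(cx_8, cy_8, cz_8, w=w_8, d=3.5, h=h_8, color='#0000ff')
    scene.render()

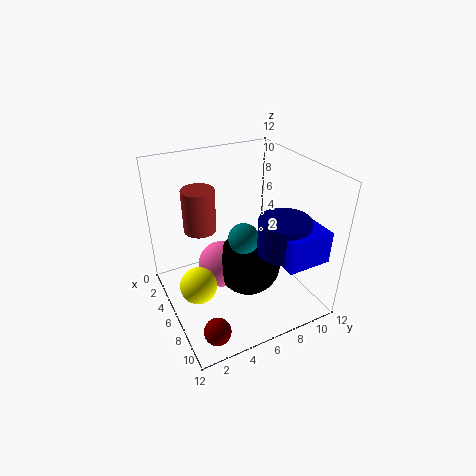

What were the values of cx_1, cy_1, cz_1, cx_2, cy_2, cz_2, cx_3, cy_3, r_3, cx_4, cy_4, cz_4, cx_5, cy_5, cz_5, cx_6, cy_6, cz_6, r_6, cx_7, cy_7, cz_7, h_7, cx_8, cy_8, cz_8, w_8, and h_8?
cx_1 = 5.25, cy_1 = 4.75, cz_1 = 3.25, cx_2 = 7, cy_2 = 6, cz_2 = 6.5, cx_3 = 6.5, cy_3 = 6.75, r_3 = 2.75, cx_4 = 6.75, cy_4 = 2, cz_4 = 3, cx_5 = 11, cy_5 = 1.75, cz_5 = 2, cx_6 = 1.75, cy_6 = 4.25, cz_6 = 5, r_6 = 1.5, cx_7 = 9.25, cy_7 = 8.25, cz_7 = 6, h_7 = 2.75, cx_8 = 9.5, cy_8 = 7.25, cz_8 = 5.75, w_8 = 2.25, h_8 = 2.5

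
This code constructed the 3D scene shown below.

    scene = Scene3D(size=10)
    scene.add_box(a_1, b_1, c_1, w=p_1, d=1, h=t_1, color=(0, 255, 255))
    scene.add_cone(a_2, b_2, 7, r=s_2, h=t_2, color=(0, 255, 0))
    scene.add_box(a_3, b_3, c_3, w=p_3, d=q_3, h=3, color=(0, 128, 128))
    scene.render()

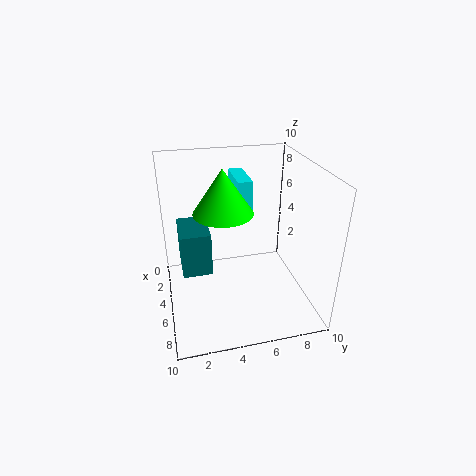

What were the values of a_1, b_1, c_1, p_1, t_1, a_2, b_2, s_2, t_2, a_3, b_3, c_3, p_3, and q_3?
a_1 = 2; b_1 = 5; c_1 = 7; p_1 = 3; t_1 = 2; a_2 = 5; b_2 = 4; s_2 = 2; t_2 = 3; a_3 = 3; b_3 = 1; c_3 = 3; p_3 = 3; q_3 = 2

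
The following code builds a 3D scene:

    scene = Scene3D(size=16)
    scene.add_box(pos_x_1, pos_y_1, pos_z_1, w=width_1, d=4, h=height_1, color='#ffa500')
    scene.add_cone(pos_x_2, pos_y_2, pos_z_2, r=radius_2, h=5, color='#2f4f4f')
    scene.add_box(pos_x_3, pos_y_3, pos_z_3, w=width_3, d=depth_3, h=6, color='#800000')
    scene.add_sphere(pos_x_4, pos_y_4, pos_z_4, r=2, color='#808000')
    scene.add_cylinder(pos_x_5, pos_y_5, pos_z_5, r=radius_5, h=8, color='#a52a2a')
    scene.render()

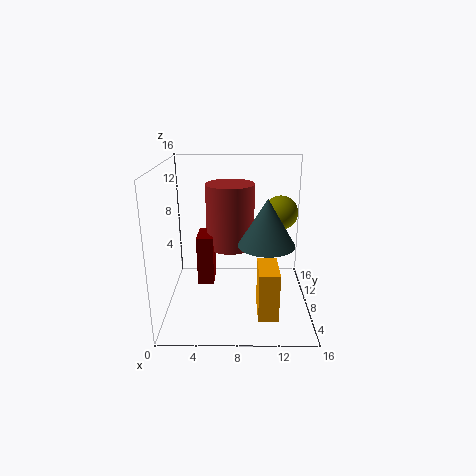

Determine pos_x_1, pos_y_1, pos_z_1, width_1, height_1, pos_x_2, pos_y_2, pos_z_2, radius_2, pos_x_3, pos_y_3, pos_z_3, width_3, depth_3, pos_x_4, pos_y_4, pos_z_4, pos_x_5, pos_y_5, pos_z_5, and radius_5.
pos_x_1 = 10
pos_y_1 = 1
pos_z_1 = 2
width_1 = 2
height_1 = 5
pos_x_2 = 11
pos_y_2 = 6
pos_z_2 = 8
radius_2 = 3
pos_x_3 = 3
pos_y_3 = 10
pos_z_3 = 1
width_3 = 2
depth_3 = 4
pos_x_4 = 13
pos_y_4 = 11
pos_z_4 = 10
pos_x_5 = 7
pos_y_5 = 13
pos_z_5 = 5
radius_5 = 3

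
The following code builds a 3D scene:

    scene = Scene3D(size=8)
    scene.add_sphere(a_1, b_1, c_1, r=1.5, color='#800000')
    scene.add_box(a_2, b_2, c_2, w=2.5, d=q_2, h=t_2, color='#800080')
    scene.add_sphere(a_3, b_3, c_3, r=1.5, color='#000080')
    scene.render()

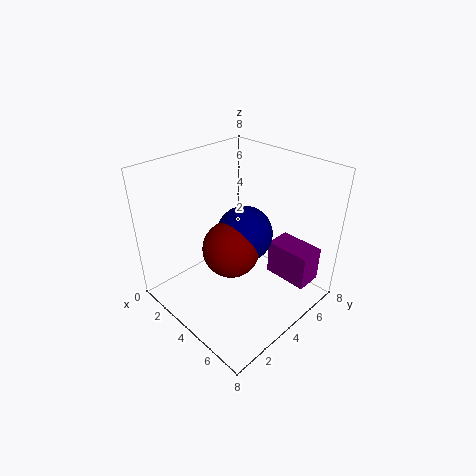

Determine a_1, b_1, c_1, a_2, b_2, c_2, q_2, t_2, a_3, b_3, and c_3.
a_1 = 4.5; b_1 = 3; c_1 = 4; a_2 = 5; b_2 = 5.5; c_2 = 1.5; q_2 = 1.5; t_2 = 2; a_3 = 4.5; b_3 = 4; c_3 = 4.5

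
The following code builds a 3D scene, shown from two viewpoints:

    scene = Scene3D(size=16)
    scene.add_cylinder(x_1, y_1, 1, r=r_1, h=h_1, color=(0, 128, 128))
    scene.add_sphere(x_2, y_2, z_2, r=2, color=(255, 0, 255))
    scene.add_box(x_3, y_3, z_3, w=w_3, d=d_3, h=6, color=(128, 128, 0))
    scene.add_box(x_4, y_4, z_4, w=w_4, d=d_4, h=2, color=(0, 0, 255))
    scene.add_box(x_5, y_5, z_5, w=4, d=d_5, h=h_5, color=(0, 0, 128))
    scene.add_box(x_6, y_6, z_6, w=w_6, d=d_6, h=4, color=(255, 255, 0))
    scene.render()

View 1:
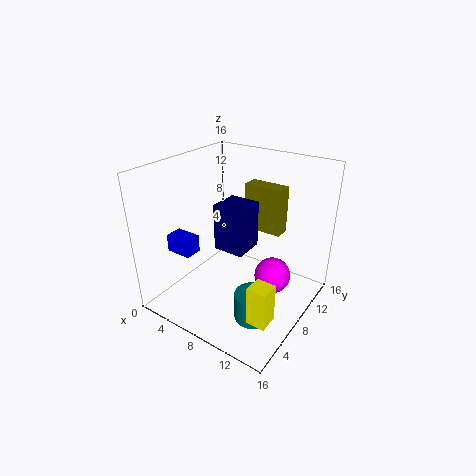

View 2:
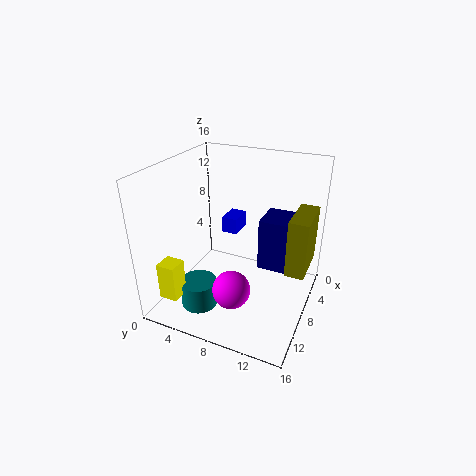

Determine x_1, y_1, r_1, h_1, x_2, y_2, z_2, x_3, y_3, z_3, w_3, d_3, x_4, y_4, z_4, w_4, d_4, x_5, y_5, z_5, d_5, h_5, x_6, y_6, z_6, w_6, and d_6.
x_1 = 12; y_1 = 5; r_1 = 2; h_1 = 3; x_2 = 12; y_2 = 9; z_2 = 4; x_3 = 5; y_3 = 14; z_3 = 6; w_3 = 5; d_3 = 2; x_4 = 1; y_4 = 4; z_4 = 6; w_4 = 3; d_4 = 2; x_5 = 3; y_5 = 10; z_5 = 4; d_5 = 4; h_5 = 6; x_6 = 13; y_6 = 2; z_6 = 3; w_6 = 2; d_6 = 2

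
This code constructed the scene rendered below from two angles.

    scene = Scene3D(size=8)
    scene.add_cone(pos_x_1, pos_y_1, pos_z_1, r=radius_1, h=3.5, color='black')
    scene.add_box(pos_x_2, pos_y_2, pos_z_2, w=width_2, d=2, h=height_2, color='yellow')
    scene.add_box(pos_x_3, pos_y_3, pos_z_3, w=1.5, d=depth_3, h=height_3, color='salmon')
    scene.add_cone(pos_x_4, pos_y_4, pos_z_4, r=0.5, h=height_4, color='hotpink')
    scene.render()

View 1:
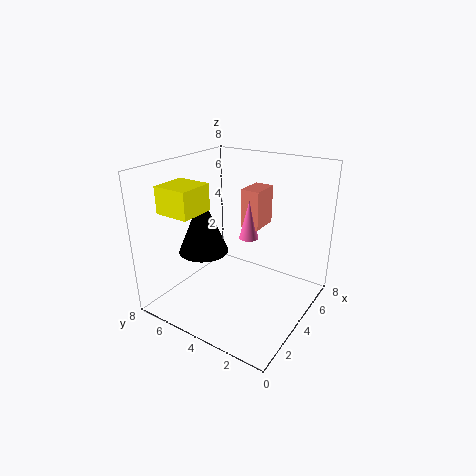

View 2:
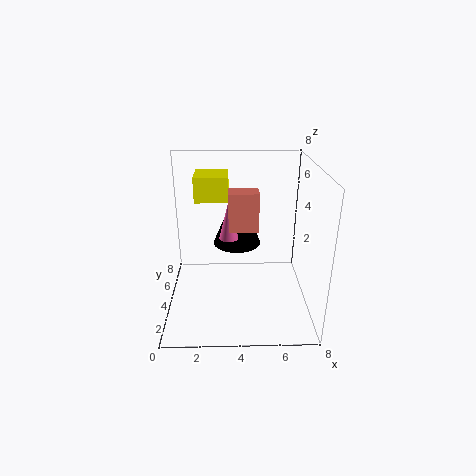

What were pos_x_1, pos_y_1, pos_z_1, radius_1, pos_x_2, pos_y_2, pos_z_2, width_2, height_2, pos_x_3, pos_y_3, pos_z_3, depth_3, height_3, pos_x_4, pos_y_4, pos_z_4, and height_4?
pos_x_1 = 4
pos_y_1 = 6.5
pos_z_1 = 2.5
radius_1 = 1.5
pos_x_2 = 1.5
pos_y_2 = 5.5
pos_z_2 = 5.5
width_2 = 2
height_2 = 1.5
pos_x_3 = 3.5
pos_y_3 = 2.5
pos_z_3 = 5
depth_3 = 1
height_3 = 2
pos_x_4 = 3.5
pos_y_4 = 3
pos_z_4 = 4.5
height_4 = 2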